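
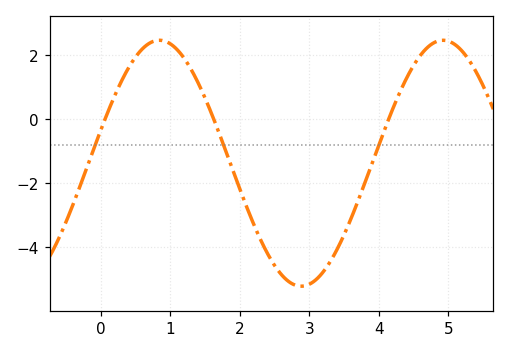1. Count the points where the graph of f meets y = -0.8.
3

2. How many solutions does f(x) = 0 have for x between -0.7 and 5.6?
3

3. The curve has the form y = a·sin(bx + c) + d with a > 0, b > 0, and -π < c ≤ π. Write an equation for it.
y = 3.85sin(1.54x + 0.272) - 1.38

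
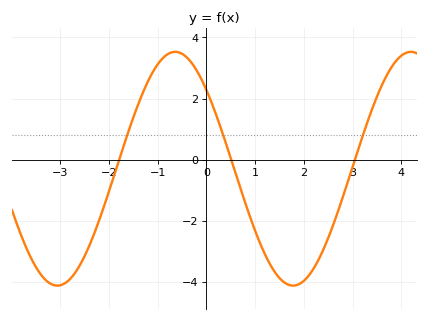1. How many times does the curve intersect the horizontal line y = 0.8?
3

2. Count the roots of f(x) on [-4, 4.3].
3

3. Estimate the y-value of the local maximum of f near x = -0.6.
3.6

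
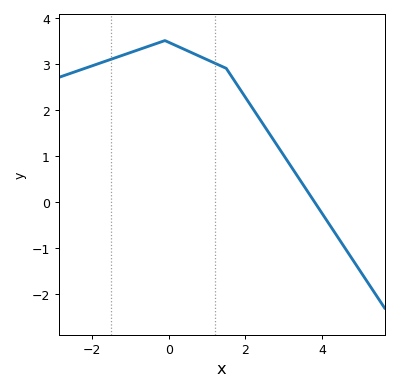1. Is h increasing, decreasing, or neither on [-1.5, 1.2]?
neither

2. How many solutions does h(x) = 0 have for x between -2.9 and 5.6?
1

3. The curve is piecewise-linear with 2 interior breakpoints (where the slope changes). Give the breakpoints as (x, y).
(-0.1, 3.5); (1.5, 2.9)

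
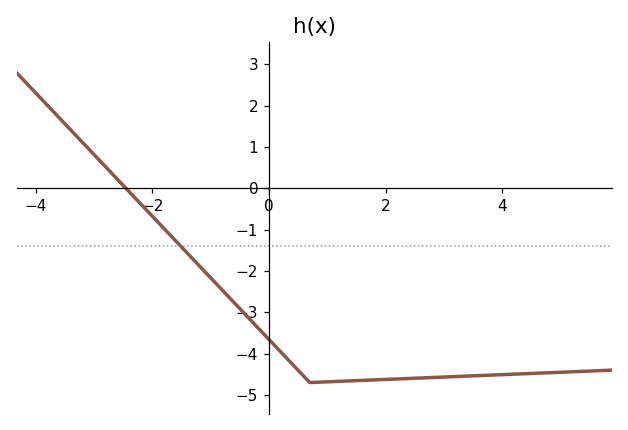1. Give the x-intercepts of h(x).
-2.4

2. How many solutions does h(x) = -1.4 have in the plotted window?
1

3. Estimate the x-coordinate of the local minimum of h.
0.8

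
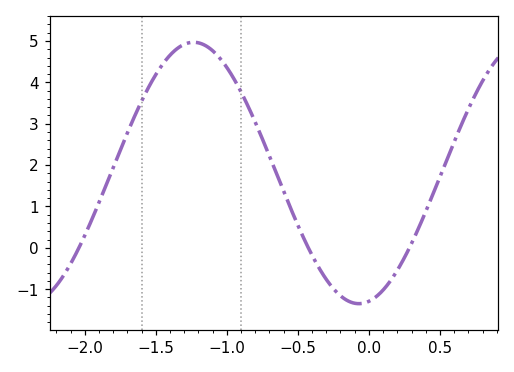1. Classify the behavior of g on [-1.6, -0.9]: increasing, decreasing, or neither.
neither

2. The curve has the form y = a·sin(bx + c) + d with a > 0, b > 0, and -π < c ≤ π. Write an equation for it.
y = 3.16sin(2.7x - 1.4) + 1.81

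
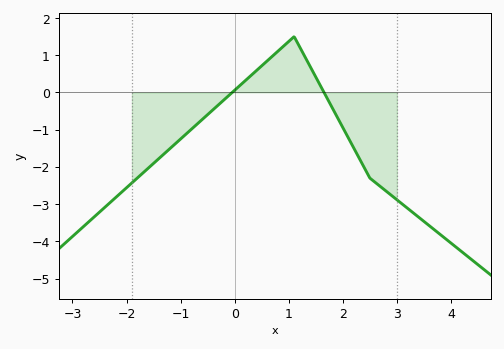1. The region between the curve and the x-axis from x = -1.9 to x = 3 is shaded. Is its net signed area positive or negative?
negative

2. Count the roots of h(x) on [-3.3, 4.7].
2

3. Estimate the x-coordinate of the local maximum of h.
1.1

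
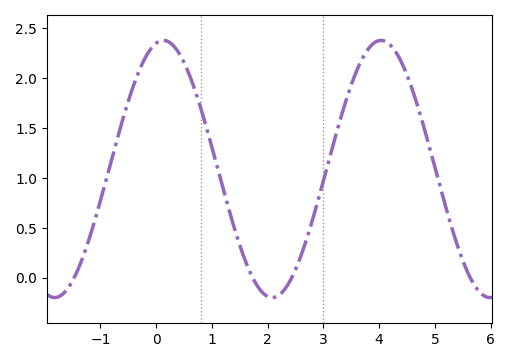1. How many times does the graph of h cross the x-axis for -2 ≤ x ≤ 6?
4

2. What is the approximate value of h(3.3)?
1.6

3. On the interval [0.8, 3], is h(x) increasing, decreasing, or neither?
neither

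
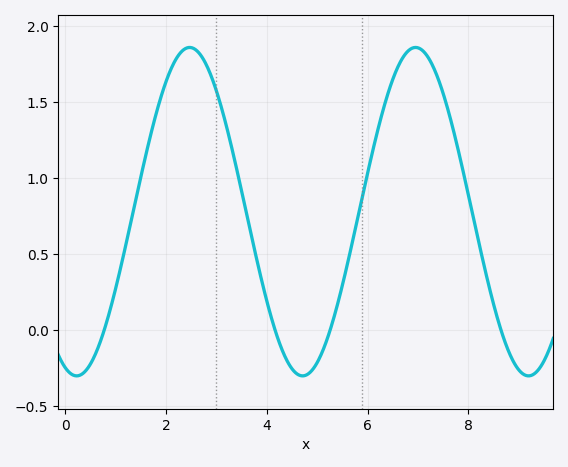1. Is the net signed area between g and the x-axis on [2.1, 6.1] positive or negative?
positive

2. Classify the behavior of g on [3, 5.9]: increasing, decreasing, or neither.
neither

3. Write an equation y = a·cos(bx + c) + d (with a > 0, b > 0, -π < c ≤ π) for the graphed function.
y = 1.08cos(1.4x + 2.8) + 0.78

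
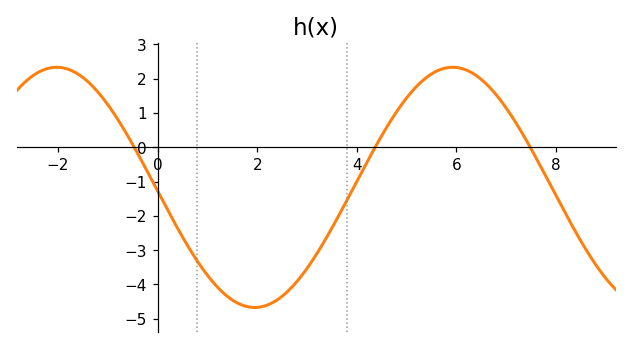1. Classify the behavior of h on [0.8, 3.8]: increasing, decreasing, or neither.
neither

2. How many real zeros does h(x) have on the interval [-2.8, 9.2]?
3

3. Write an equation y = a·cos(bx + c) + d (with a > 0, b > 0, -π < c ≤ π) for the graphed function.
y = 3.5cos(0.79x + 1.6) - 1.17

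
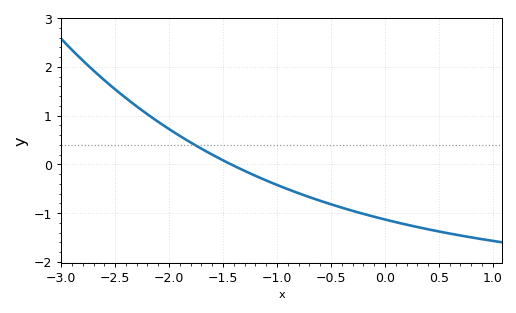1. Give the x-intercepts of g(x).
-1.43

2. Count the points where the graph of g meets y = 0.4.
1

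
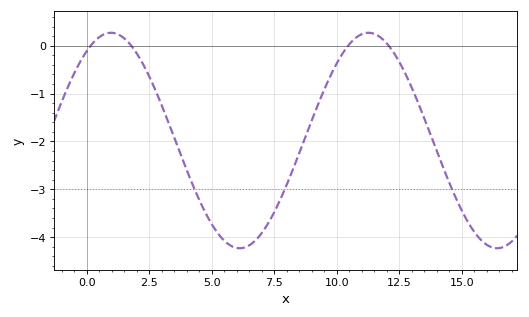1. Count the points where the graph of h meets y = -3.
3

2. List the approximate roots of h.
0, 2, 10.5, 12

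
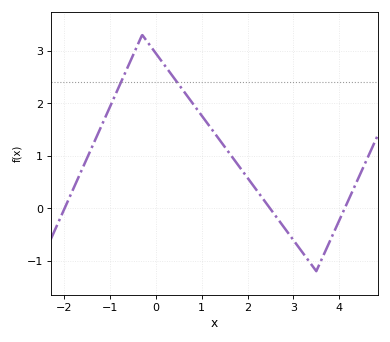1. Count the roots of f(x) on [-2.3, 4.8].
3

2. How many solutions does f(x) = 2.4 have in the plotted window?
2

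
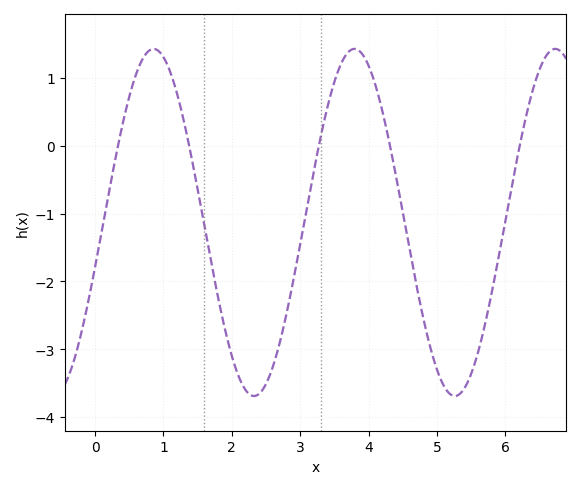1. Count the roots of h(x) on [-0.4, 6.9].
5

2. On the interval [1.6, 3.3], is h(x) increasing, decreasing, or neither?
neither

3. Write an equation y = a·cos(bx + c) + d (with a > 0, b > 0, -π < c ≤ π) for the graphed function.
y = 2.56cos(2.14x - 1.83) - 1.13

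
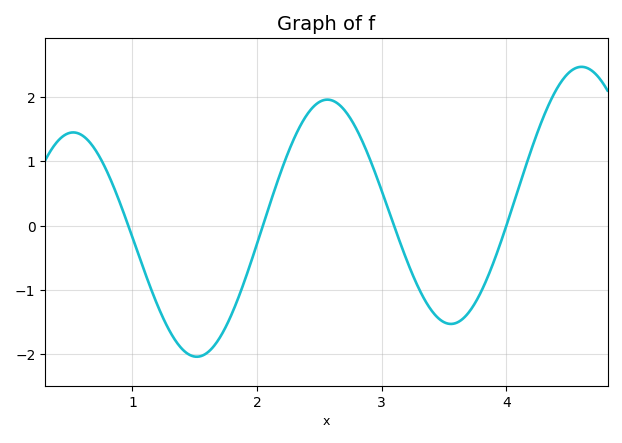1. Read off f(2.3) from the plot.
1.37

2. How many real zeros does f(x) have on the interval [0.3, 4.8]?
4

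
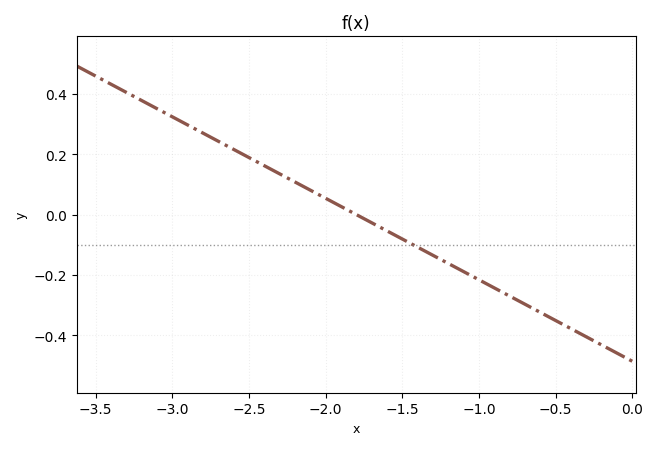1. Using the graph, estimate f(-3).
0.32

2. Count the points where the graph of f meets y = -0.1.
1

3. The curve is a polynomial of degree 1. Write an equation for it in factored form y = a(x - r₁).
y = -0.27(x + 1.8)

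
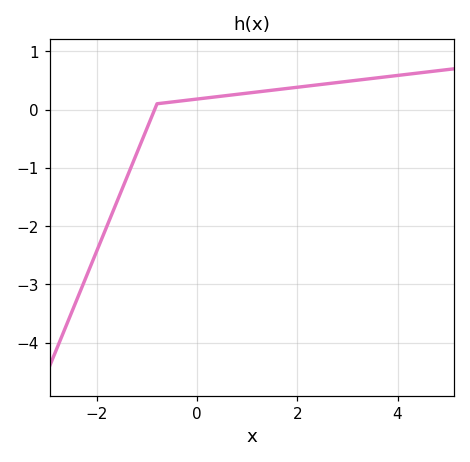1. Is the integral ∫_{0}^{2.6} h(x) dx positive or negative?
positive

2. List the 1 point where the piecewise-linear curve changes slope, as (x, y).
(-0.8, 0.1)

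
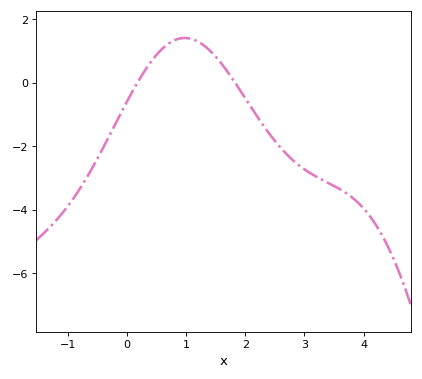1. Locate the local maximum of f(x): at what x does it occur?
1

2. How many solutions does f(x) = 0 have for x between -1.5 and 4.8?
2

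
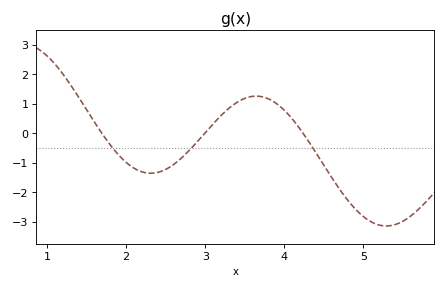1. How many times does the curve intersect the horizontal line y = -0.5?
3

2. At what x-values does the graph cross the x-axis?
1.69, 2.99, 4.24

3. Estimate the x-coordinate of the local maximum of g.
3.65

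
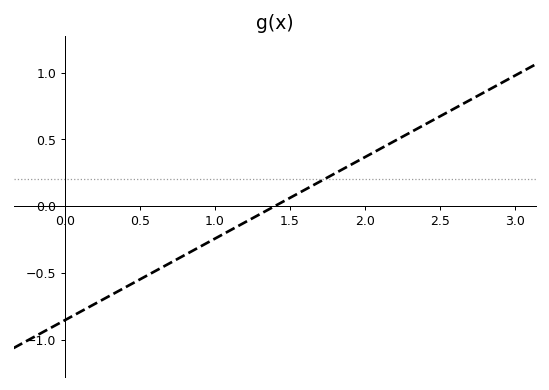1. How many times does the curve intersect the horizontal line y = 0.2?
1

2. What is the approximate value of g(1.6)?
0.122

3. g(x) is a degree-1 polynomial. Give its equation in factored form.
y = 0.61(x - 1.4)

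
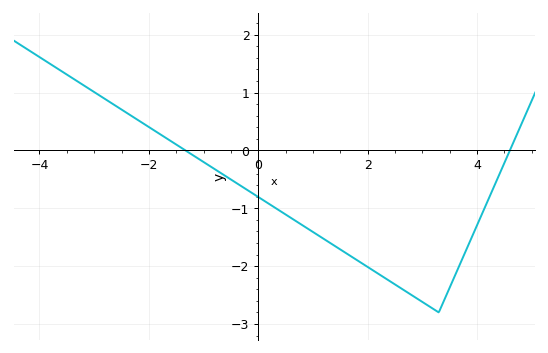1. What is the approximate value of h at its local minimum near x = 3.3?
-2.8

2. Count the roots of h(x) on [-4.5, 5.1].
2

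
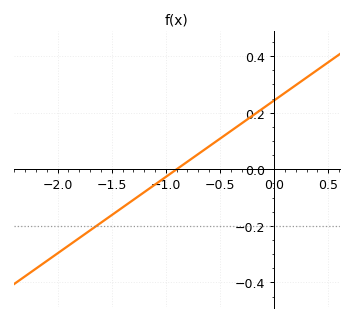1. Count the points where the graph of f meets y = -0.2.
1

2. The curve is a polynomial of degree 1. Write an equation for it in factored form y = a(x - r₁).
y = 0.27(x + 0.9)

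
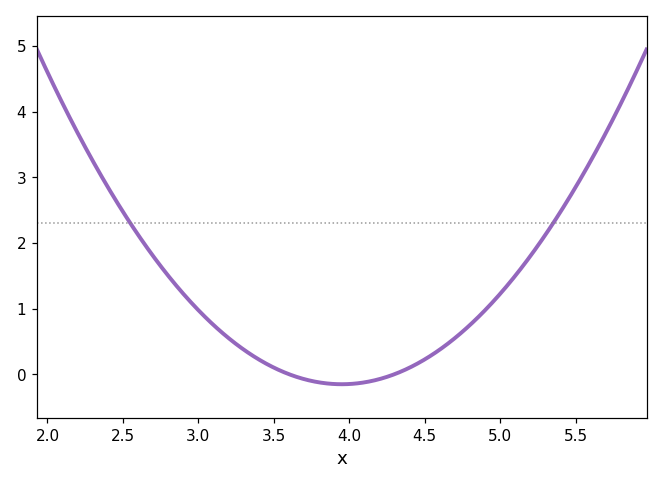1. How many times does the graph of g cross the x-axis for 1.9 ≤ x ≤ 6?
2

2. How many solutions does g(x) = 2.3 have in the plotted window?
2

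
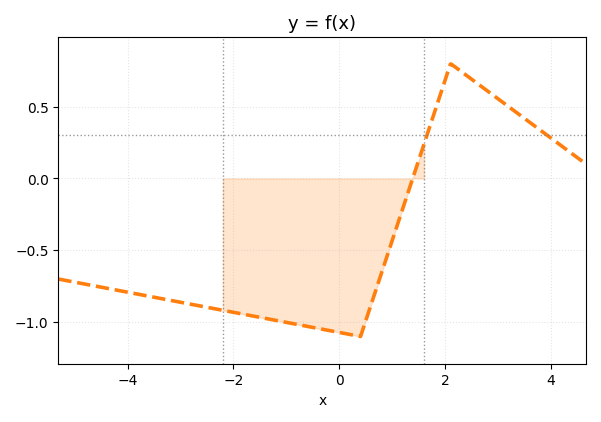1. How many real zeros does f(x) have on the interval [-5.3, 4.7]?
1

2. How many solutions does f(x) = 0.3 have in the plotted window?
2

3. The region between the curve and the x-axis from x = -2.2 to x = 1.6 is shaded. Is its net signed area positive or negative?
negative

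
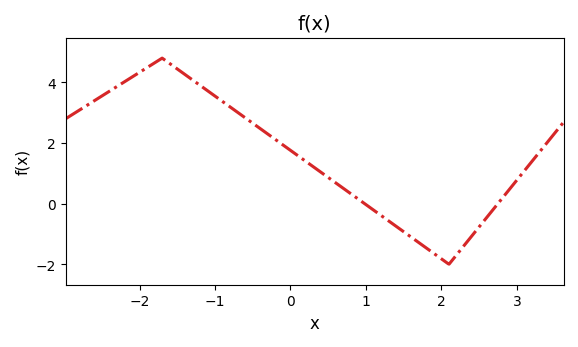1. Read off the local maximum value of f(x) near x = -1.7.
4.8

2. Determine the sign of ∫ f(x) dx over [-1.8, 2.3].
positive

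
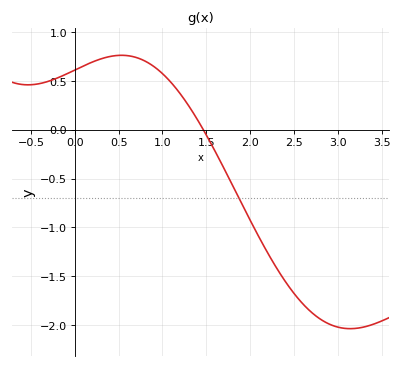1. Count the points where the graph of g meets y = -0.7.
1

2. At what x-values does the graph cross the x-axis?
1.47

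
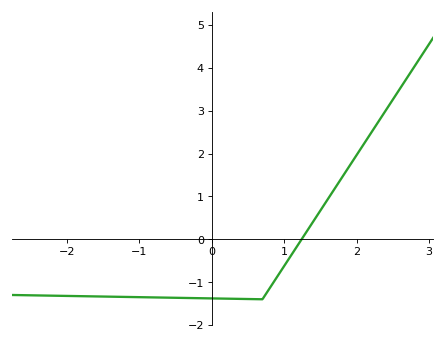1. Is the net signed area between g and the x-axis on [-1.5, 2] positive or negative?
negative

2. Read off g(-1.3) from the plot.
-1.34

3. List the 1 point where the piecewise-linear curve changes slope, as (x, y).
(0.7, -1.4)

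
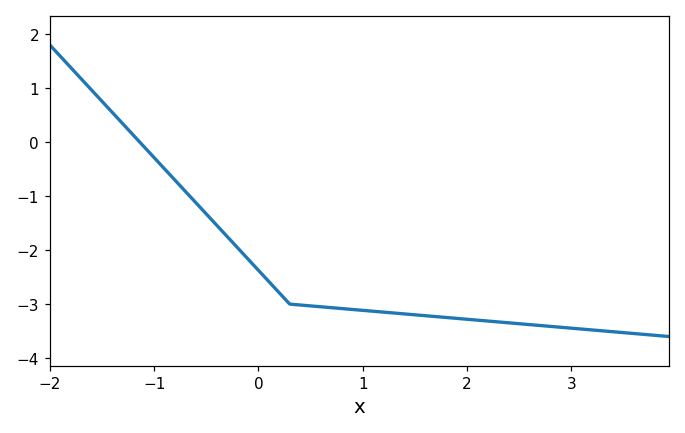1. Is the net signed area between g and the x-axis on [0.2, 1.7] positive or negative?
negative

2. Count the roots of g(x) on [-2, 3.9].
1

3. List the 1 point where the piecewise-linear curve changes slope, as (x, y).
(0.3, -3)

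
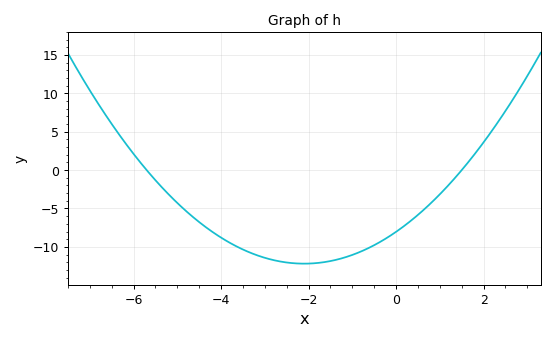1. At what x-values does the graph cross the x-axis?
-5.6, 1.4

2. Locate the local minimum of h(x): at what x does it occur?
-2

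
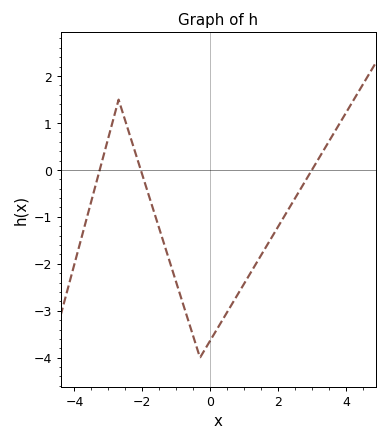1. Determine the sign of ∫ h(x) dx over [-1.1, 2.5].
negative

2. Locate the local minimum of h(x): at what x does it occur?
-0.3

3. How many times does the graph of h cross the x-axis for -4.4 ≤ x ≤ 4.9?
3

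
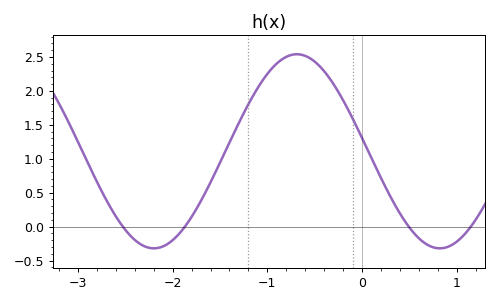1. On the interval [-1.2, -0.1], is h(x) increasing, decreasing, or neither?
neither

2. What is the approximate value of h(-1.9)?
-0.05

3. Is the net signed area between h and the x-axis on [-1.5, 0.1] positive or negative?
positive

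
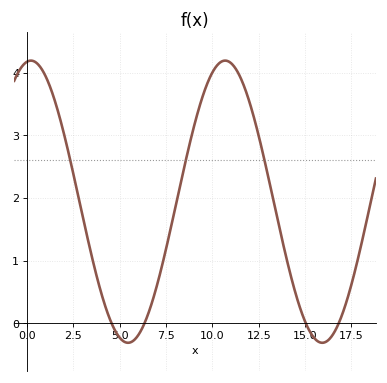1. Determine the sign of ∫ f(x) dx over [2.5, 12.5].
positive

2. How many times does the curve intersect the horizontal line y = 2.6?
3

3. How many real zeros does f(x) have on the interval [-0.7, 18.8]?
4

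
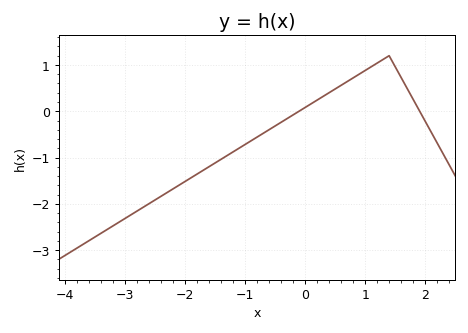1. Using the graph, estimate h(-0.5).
-0.319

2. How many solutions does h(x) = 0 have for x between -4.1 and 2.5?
2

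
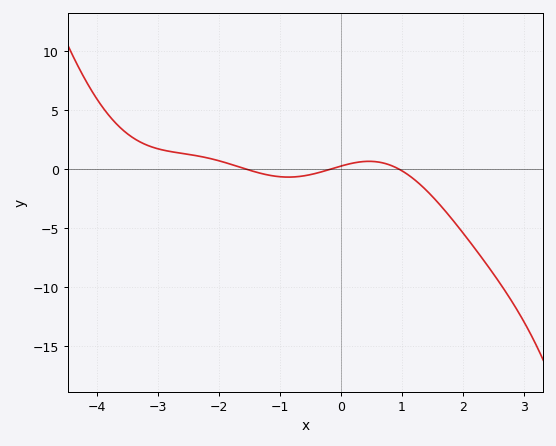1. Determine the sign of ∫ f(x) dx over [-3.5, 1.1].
positive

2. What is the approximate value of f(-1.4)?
0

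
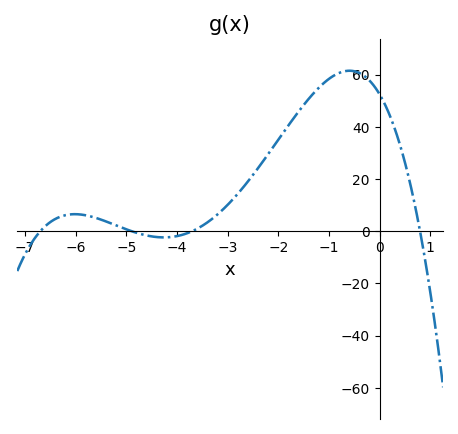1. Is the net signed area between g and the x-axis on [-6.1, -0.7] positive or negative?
positive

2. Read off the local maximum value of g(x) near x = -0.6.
61.5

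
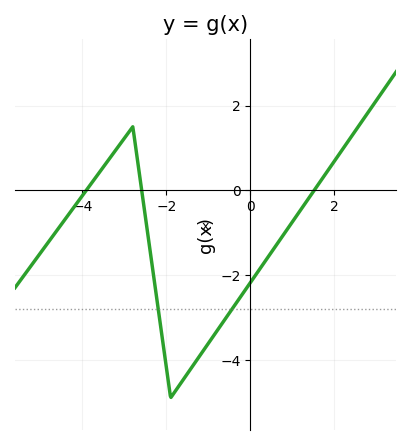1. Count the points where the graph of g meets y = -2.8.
2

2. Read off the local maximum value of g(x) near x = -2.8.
1.4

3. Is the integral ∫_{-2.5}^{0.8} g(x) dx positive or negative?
negative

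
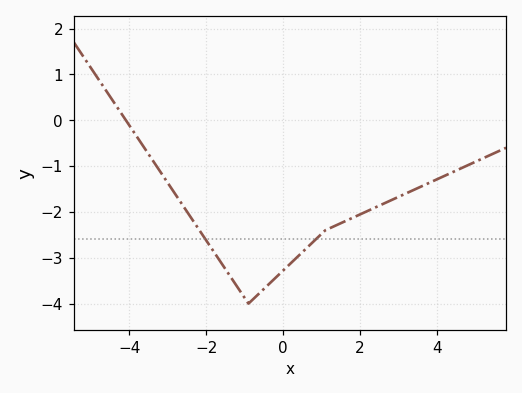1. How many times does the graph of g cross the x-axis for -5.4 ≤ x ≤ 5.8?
1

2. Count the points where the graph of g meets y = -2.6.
2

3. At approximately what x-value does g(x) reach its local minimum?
-1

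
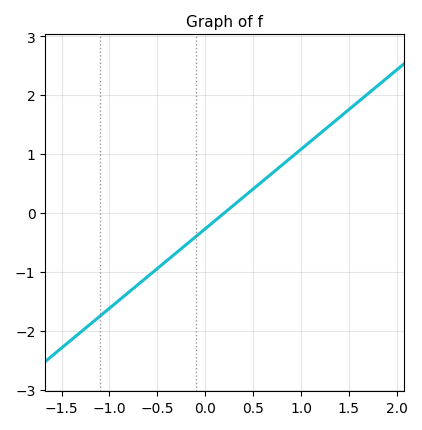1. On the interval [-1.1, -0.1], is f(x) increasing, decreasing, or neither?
increasing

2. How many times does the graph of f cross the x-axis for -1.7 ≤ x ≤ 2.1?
1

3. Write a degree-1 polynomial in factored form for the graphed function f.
y = 1.35(x - 0.2)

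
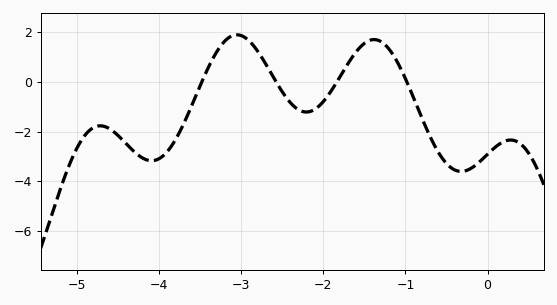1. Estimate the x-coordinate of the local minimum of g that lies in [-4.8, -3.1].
-4.09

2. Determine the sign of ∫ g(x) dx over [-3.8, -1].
positive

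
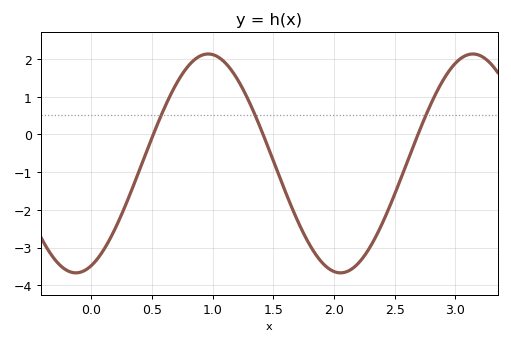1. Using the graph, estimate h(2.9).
1.44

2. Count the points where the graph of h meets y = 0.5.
3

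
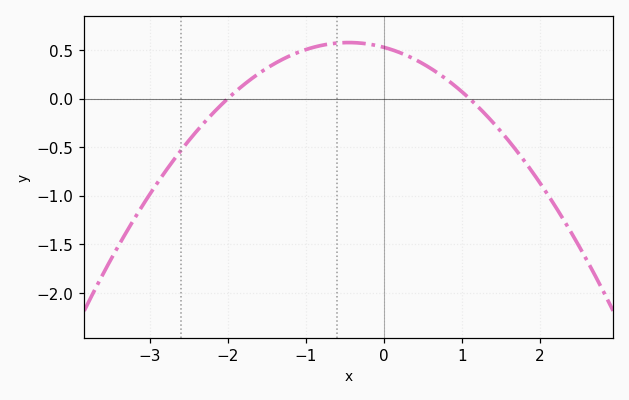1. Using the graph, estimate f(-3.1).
-1.11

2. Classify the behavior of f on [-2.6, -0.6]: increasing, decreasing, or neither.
increasing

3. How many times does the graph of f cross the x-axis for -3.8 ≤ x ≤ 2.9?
2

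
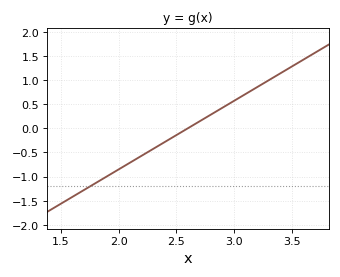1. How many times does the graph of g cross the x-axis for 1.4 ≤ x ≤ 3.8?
1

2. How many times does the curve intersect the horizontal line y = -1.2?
1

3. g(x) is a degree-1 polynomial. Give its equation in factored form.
y = 1.42(x - 2.6)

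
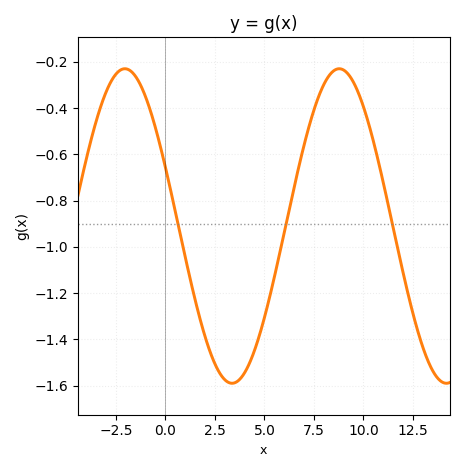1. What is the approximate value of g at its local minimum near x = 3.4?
-1.58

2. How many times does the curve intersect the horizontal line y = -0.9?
3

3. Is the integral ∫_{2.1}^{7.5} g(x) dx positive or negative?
negative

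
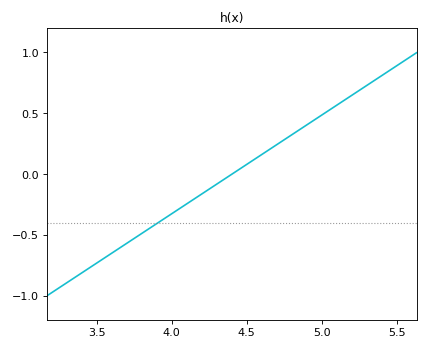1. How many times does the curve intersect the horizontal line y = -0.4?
1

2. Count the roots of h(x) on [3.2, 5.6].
1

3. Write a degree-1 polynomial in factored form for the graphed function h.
y = 0.81(x - 4.4)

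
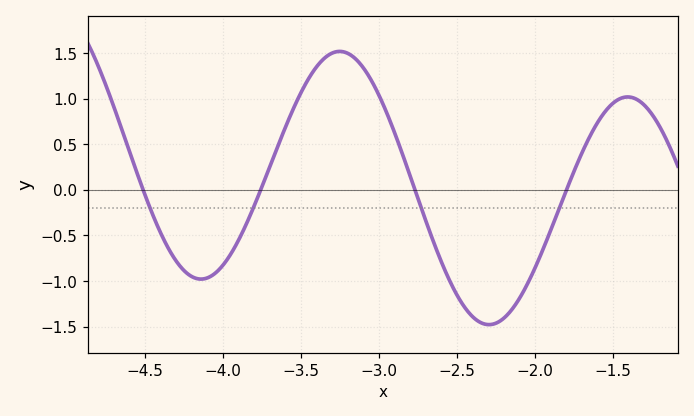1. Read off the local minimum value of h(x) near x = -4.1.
-1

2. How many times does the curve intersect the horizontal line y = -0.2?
4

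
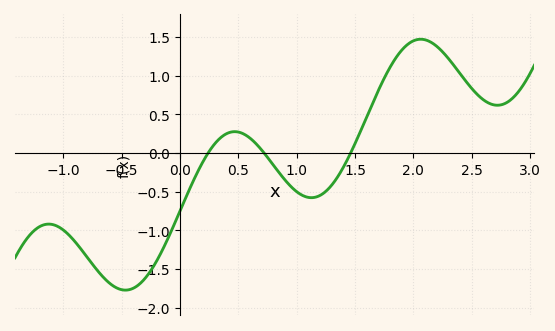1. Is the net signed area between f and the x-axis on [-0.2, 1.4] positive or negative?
negative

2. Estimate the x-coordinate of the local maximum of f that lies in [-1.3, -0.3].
-1.13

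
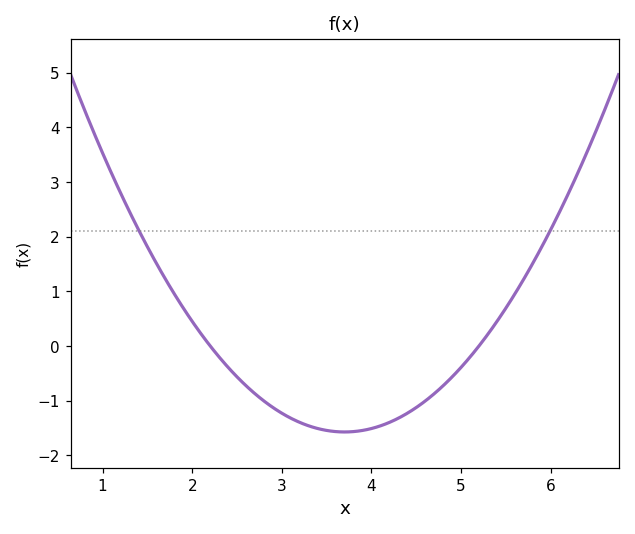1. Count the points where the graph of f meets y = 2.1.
2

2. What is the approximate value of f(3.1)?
-1.32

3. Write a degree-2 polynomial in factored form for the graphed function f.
y = 0.7(x - 2.2)(x - 5.2)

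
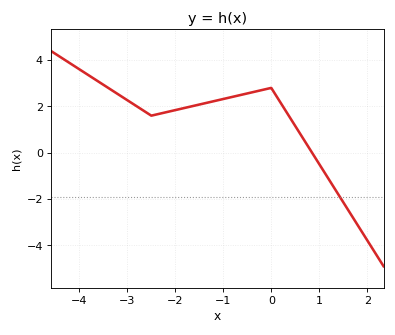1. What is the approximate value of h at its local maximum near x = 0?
2.8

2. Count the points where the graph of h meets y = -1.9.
1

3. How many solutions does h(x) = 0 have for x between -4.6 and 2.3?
1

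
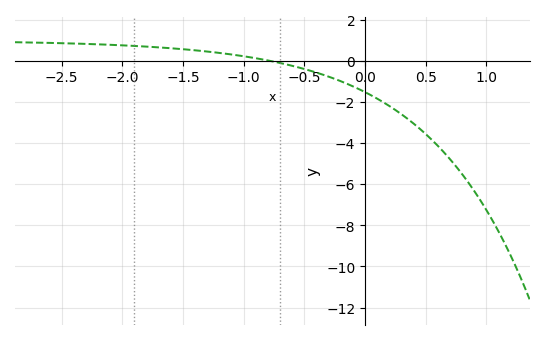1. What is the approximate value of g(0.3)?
-2.6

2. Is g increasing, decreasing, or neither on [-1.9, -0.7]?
decreasing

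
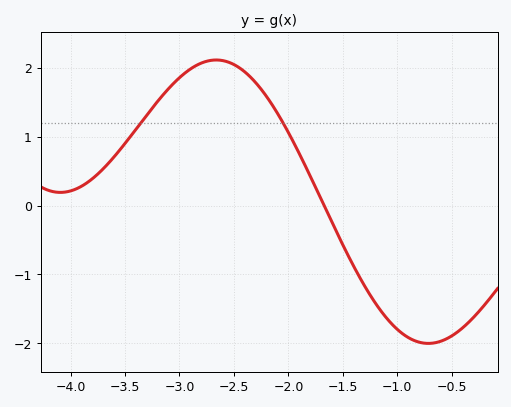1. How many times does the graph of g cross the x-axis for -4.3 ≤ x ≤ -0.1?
1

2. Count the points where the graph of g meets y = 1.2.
2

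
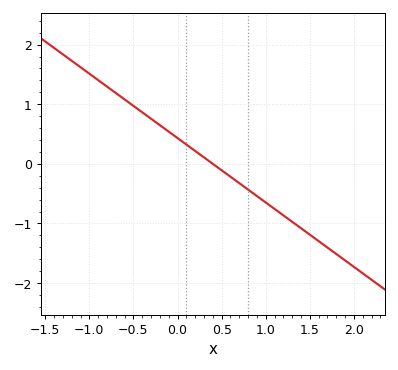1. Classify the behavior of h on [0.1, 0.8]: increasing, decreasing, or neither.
decreasing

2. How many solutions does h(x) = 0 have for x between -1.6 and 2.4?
1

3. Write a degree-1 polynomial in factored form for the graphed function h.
y = -1.08(x - 0.4)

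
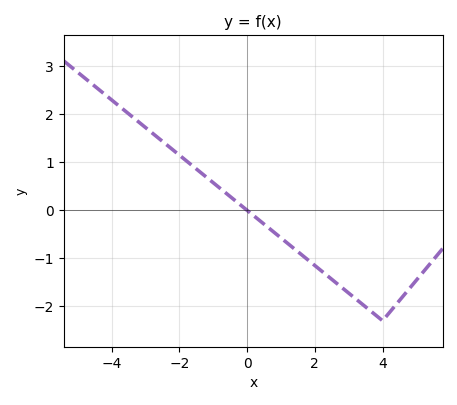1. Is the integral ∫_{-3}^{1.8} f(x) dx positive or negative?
positive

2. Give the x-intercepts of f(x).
0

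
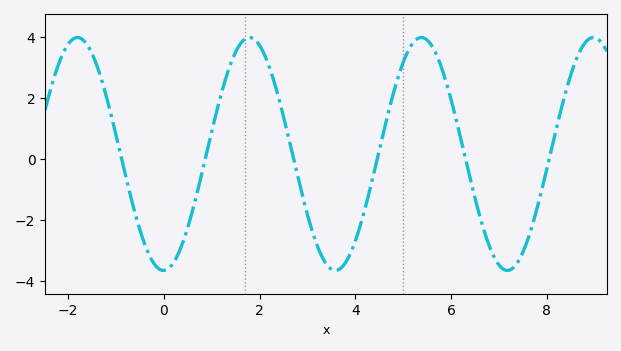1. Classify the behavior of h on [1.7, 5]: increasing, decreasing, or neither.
neither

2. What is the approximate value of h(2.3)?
2.6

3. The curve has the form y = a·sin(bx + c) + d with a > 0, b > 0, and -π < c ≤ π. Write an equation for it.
y = 3.81sin(1.8x - 1.6) + 0.16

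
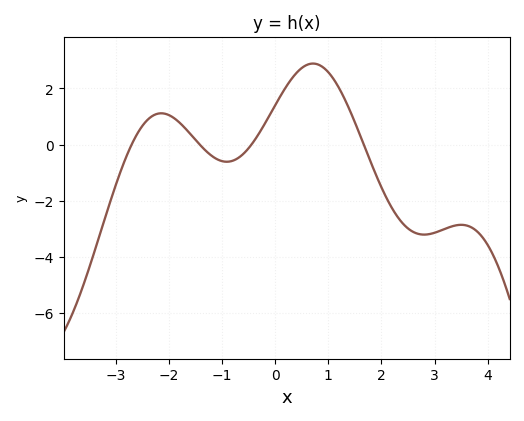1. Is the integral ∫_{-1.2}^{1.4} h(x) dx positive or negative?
positive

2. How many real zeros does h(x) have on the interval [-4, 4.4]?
4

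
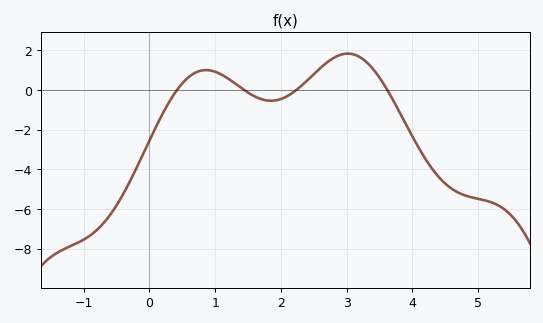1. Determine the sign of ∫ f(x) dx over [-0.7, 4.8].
negative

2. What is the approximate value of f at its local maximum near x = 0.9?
1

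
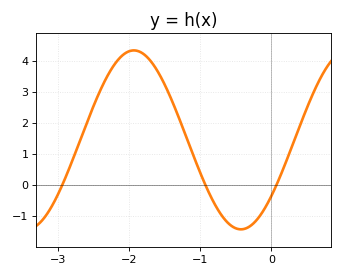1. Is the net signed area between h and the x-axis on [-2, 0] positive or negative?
positive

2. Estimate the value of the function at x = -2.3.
3.52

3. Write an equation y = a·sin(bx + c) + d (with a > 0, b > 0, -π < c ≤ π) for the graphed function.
y = 2.88sin(2.09x - 0.68) + 1.46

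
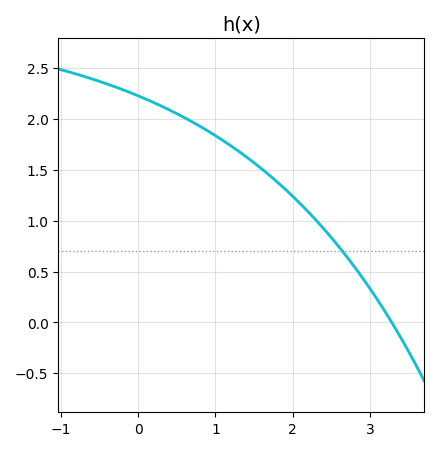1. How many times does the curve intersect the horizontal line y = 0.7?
1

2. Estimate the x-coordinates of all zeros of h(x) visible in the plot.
3.28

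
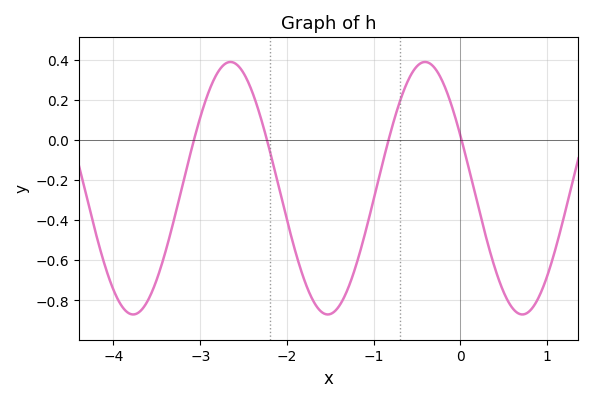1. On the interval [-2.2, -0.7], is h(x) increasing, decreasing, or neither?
neither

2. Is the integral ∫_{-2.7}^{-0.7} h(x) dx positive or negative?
negative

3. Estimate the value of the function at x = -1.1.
-0.467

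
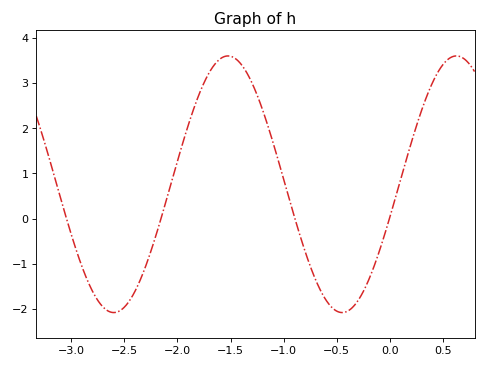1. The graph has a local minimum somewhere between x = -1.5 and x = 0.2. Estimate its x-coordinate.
-0.449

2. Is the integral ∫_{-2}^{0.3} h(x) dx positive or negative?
positive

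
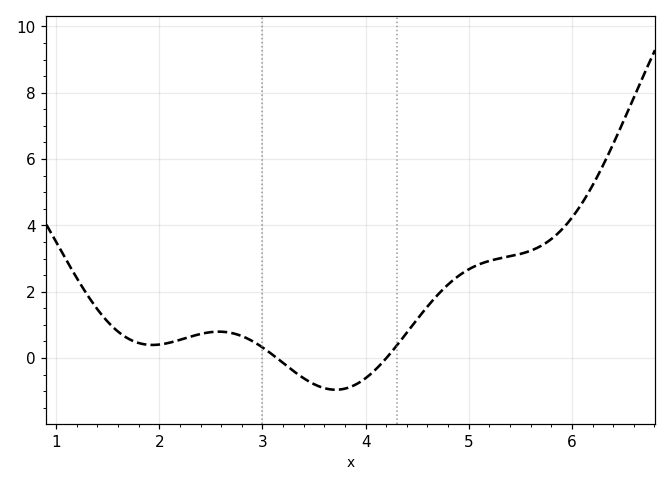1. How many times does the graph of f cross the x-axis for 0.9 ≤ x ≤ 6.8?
2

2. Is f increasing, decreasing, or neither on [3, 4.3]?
neither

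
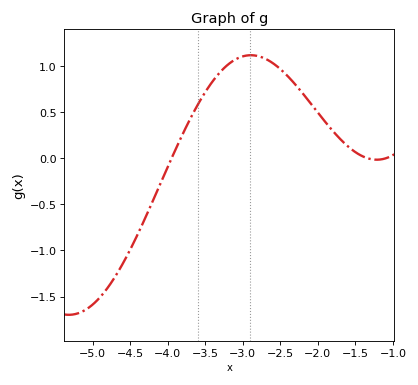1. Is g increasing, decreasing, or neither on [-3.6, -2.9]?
increasing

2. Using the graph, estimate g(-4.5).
-0.989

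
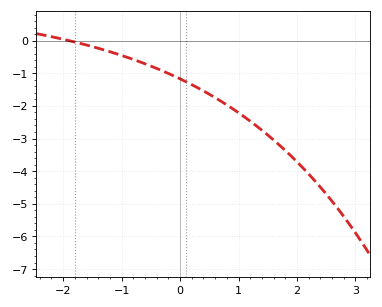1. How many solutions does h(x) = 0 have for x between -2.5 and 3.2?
1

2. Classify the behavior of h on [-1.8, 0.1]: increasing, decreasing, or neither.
decreasing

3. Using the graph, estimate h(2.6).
-4.9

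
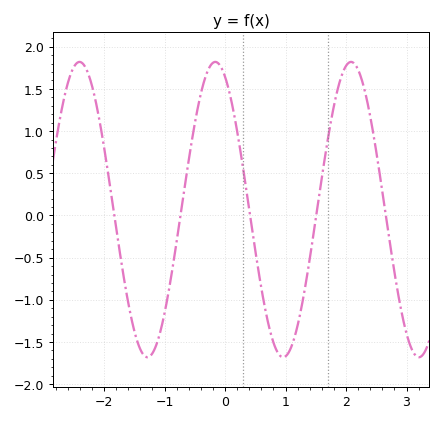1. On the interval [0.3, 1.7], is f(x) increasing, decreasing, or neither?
neither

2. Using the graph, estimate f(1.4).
-0.5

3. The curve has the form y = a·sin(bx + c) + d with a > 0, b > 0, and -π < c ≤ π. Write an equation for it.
y = 1.75sin(2.8x + 2) + 0.07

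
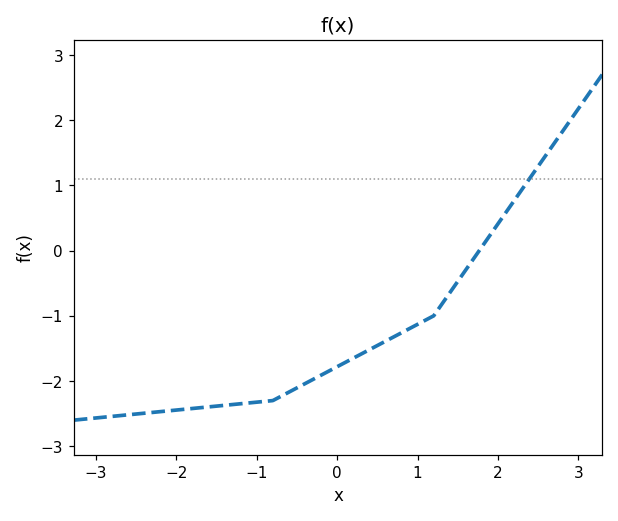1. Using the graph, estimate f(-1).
-2.32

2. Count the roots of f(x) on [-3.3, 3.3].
1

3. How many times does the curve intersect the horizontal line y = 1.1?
1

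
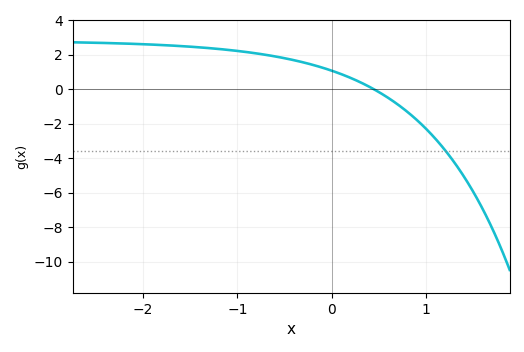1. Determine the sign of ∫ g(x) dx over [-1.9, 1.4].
positive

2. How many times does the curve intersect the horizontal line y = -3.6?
1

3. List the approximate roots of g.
0.4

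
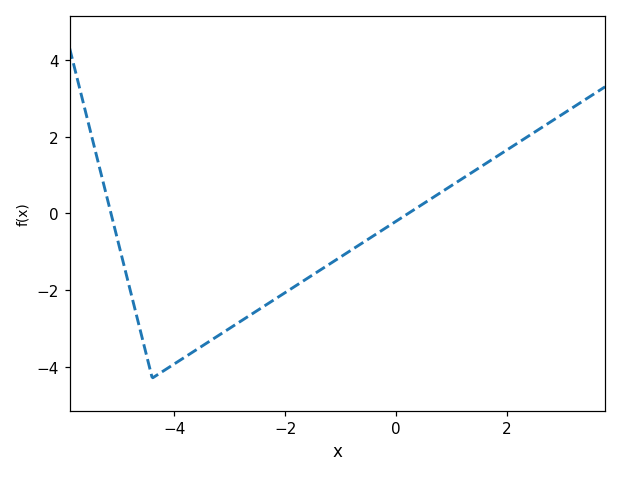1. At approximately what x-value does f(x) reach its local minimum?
-4.4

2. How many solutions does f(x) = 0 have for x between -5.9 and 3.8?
2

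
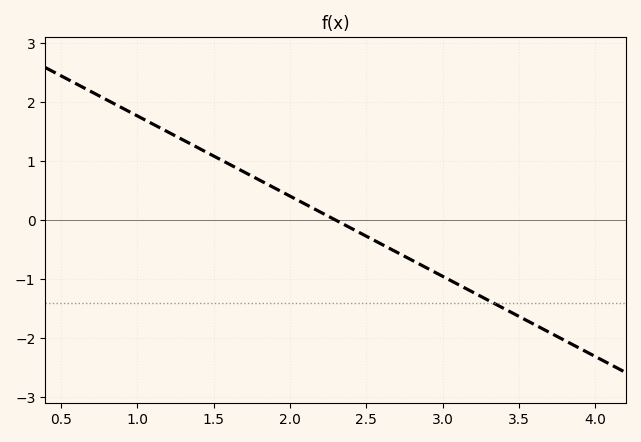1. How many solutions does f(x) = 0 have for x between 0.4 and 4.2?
1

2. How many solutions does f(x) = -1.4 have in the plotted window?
1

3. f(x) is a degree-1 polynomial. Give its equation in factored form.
y = -1.36(x - 2.3)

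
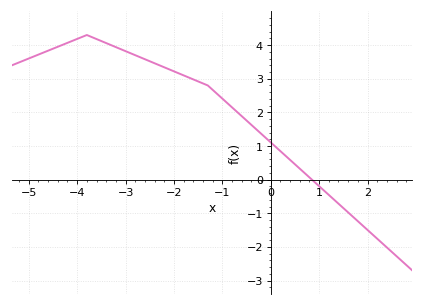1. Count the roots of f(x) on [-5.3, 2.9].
1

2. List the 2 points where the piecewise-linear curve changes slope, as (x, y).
(-3.8, 4.3); (-1.3, 2.8)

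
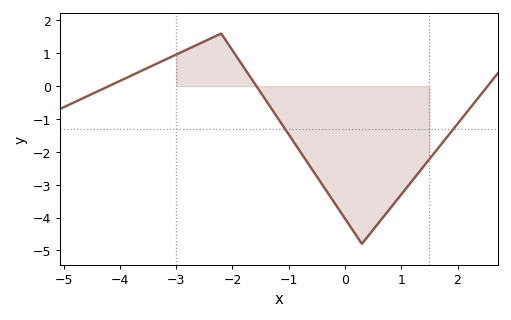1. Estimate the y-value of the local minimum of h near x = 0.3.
-4.8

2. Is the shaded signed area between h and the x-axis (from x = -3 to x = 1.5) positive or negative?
negative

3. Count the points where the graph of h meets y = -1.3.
2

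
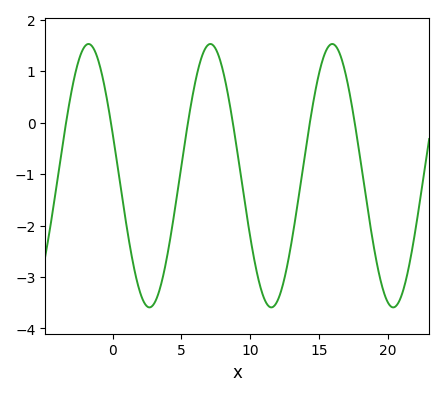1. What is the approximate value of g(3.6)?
-3.1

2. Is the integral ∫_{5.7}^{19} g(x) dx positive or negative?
negative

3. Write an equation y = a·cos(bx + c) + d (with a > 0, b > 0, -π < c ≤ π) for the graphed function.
y = 2.56cos(0.71x + 1.2) - 1.03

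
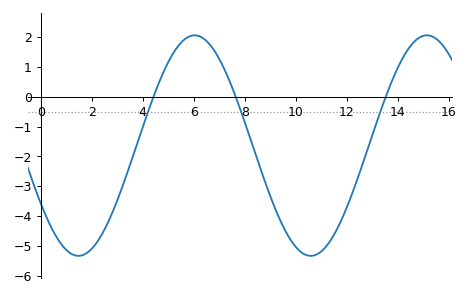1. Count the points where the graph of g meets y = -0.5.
3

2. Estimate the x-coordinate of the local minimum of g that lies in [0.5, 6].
1.48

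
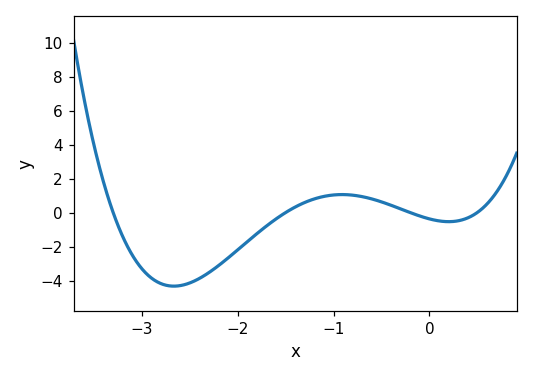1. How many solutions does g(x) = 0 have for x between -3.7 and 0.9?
4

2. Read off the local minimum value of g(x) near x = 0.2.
-0.6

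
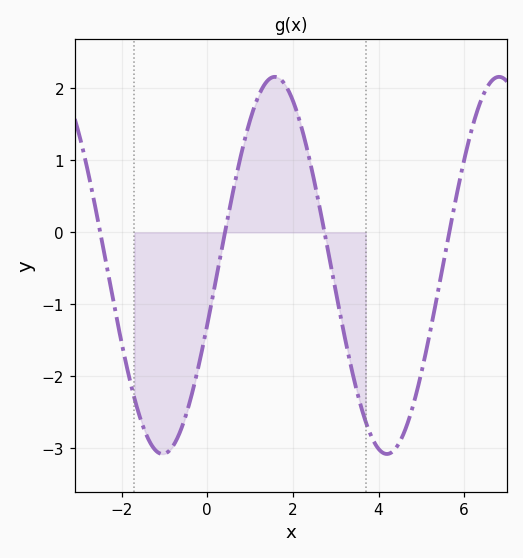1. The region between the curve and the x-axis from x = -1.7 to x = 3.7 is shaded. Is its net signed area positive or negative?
negative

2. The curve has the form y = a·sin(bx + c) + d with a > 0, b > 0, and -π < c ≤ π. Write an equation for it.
y = 2.62sin(1.2x - 0.32) - 0.46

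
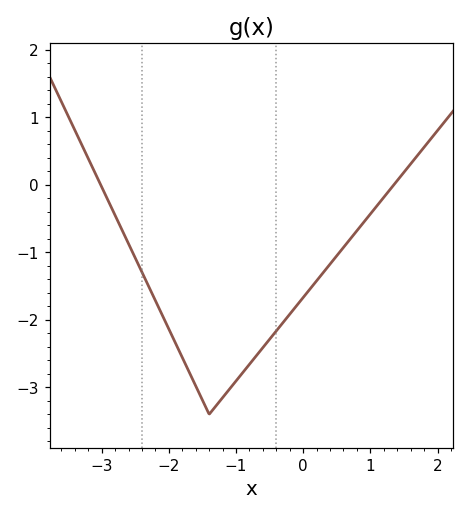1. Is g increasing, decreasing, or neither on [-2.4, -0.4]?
neither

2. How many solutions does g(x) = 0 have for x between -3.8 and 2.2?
2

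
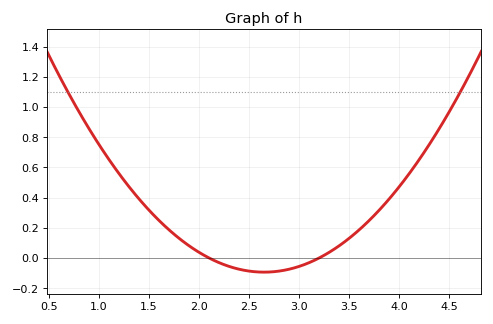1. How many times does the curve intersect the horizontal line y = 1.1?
2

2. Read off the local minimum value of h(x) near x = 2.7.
-0.1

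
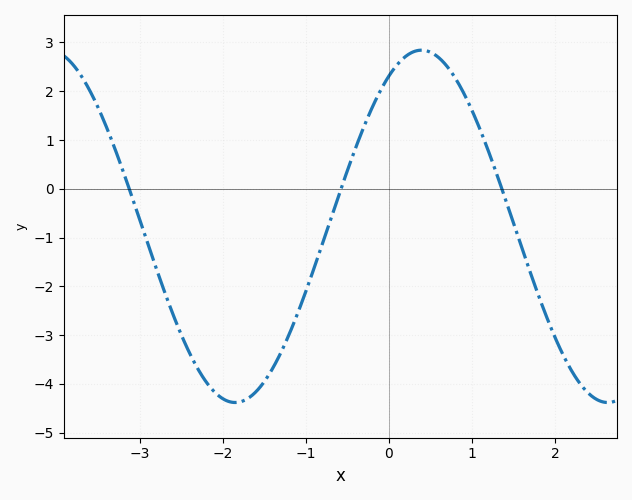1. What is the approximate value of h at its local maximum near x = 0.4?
2.84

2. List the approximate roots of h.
-3.13, -0.576, 1.36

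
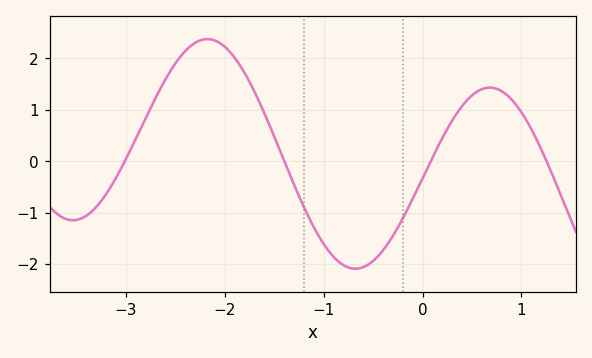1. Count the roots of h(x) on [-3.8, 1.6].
4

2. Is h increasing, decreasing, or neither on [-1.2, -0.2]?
neither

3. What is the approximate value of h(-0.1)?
-0.731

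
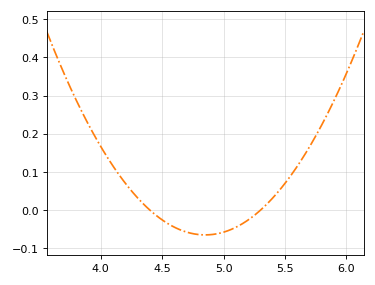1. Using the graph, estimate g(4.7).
-0.058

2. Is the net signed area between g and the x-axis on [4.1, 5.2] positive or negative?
negative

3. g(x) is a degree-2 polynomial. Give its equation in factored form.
y = 0.32(x - 4.4)(x - 5.3)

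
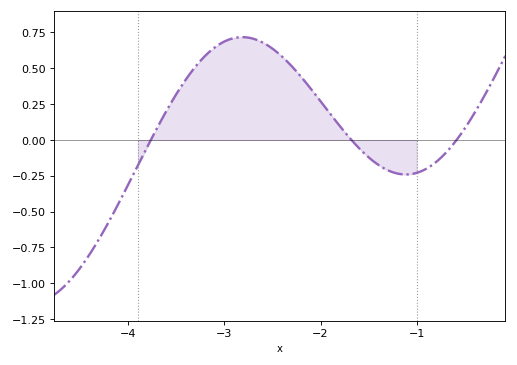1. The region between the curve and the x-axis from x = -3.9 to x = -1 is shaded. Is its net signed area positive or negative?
positive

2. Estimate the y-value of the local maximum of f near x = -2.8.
0.7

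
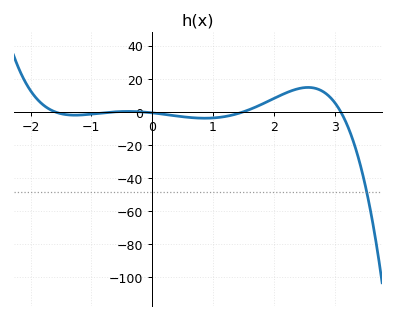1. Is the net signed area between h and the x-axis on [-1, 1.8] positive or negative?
negative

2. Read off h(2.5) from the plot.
14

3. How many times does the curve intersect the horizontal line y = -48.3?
1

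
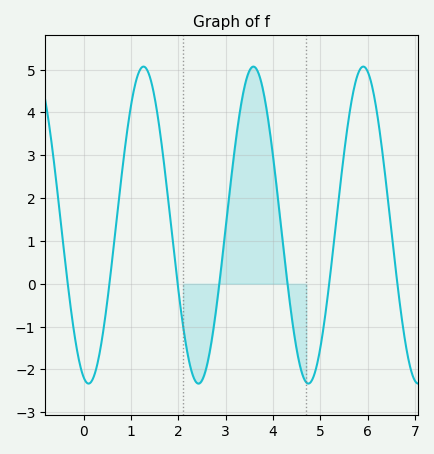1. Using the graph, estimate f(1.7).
2.79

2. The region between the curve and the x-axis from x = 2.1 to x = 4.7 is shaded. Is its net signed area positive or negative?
positive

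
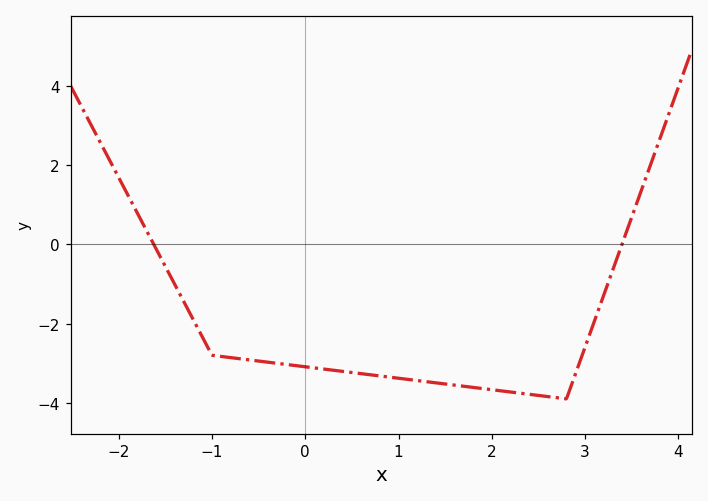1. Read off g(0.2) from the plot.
-3.2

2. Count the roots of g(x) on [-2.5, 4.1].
2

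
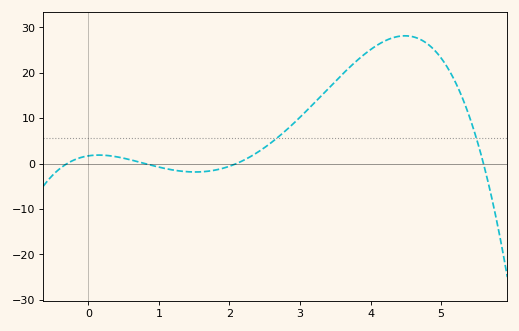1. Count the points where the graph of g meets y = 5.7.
2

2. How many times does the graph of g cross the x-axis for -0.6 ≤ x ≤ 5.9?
4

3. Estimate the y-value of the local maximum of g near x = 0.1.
1.87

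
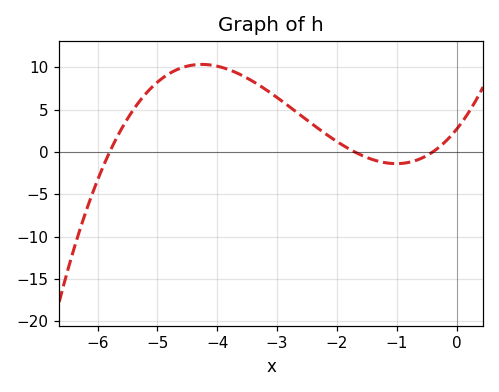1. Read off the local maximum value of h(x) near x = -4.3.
10.5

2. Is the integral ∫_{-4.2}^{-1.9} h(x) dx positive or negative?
positive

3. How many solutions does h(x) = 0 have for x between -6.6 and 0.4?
3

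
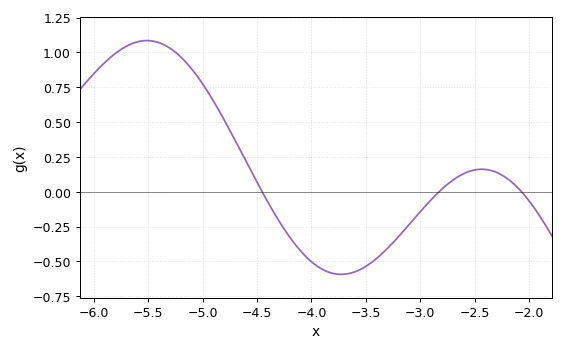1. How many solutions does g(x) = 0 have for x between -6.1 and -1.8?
3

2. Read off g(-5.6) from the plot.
1.08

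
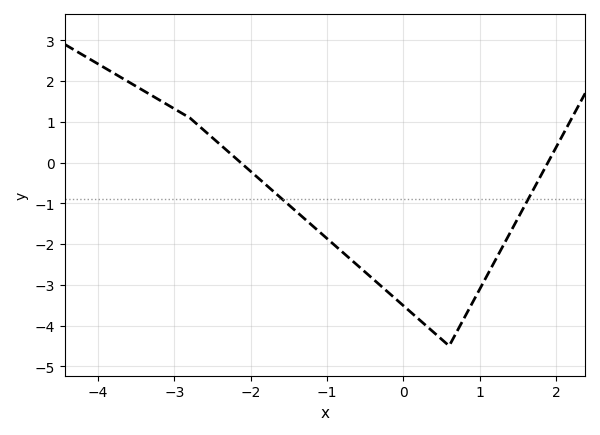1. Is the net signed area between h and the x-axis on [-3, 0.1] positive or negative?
negative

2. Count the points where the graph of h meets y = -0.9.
2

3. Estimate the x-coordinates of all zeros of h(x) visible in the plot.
-2.13, 1.89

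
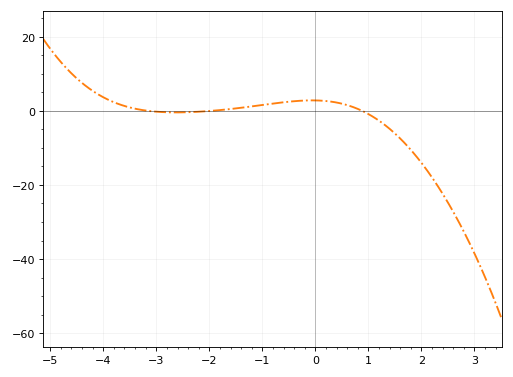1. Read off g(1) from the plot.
-0.882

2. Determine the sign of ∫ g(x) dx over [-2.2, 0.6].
positive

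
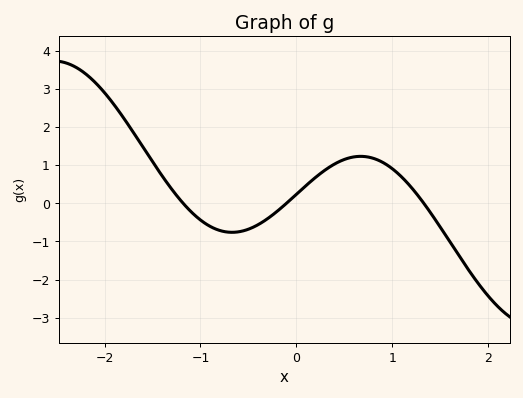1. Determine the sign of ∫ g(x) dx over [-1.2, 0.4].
negative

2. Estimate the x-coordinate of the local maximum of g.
0.671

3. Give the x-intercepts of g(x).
-1.18, -0.103, 1.33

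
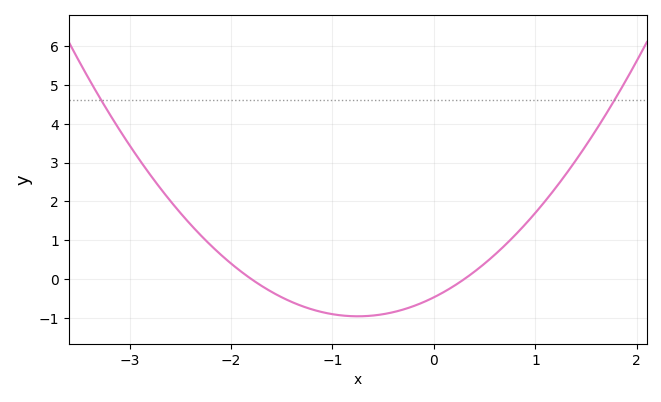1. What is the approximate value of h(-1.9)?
0.191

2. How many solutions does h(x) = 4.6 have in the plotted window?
2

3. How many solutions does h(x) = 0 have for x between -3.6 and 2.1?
2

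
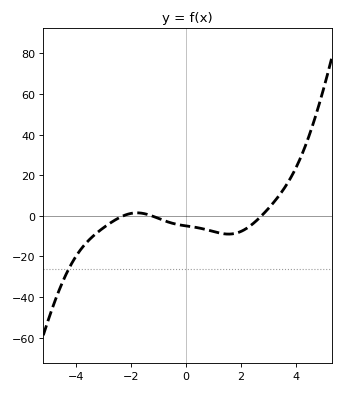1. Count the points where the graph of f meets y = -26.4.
1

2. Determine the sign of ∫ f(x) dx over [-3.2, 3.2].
negative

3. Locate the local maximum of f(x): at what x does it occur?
-1.79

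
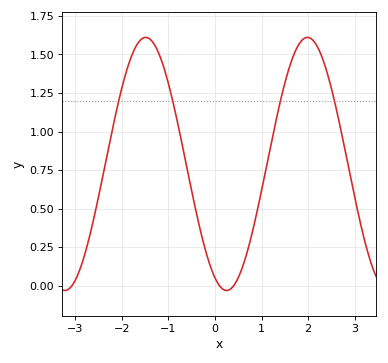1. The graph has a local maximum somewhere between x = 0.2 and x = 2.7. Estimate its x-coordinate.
2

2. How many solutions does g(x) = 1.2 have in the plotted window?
4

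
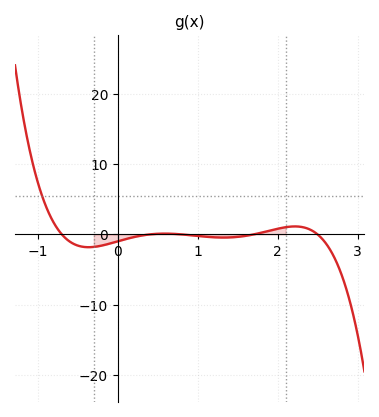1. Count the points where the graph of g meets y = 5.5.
1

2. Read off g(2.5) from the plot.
0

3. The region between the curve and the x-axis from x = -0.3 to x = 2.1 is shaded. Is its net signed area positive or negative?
negative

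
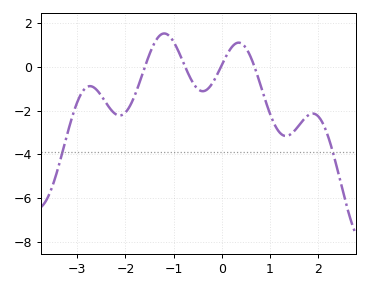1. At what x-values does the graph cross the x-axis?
-1.6, -0.758, -0.017, 0.683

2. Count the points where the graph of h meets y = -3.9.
2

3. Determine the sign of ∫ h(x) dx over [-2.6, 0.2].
negative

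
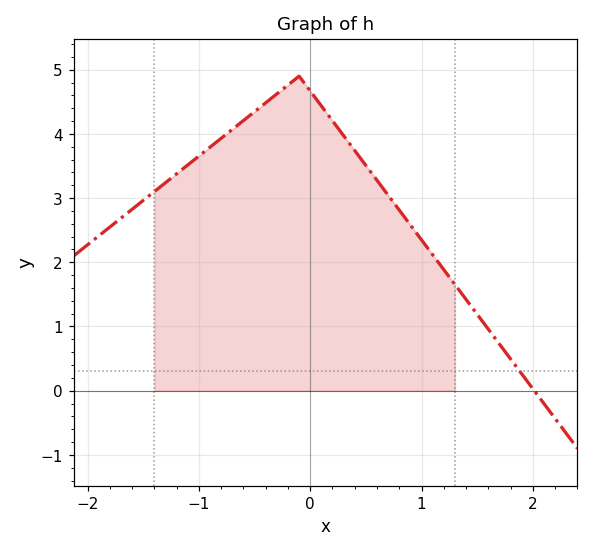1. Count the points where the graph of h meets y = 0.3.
1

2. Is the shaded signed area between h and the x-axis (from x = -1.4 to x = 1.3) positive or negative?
positive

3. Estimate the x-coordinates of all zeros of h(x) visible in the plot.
2.01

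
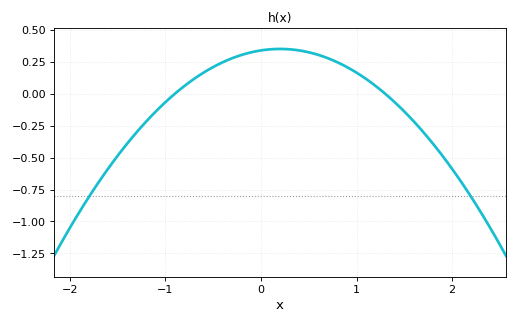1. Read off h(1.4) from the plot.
-0.06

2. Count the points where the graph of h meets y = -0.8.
2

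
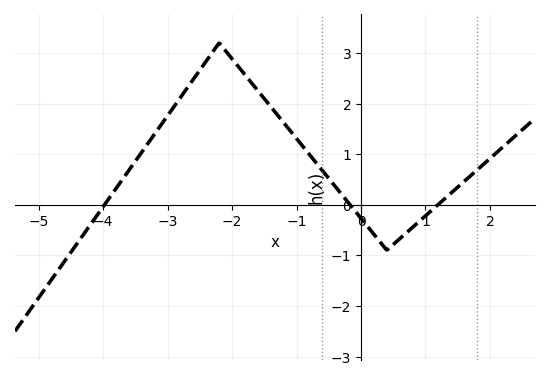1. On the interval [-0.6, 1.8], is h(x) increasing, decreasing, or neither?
neither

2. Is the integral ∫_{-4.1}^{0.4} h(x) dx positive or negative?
positive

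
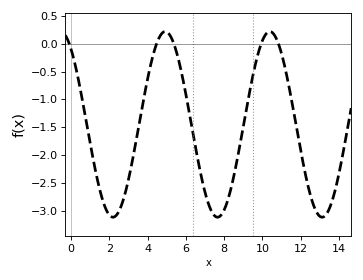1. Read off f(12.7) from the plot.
-2.93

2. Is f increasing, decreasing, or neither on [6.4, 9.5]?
neither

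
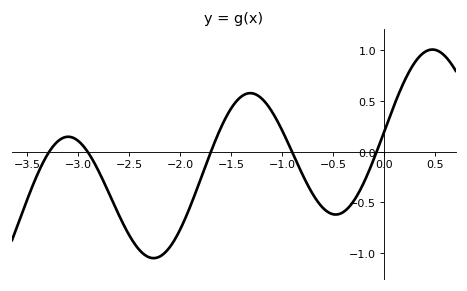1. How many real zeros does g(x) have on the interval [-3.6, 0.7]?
5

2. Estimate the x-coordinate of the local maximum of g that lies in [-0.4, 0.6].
0.475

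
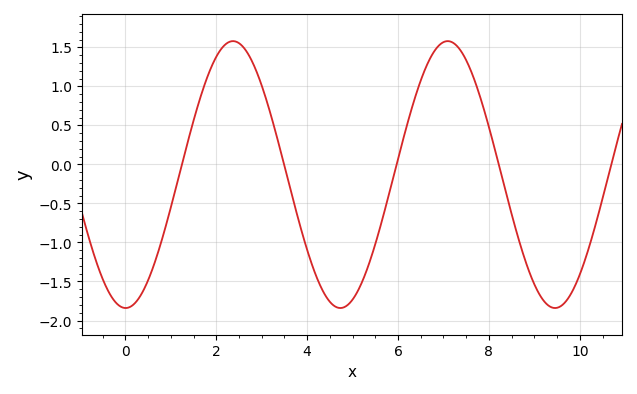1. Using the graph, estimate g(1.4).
0.35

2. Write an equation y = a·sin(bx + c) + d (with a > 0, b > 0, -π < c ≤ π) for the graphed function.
y = 1.71sin(1.3x - 1.6) - 0.13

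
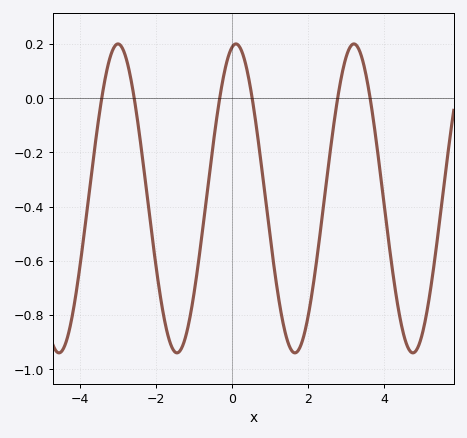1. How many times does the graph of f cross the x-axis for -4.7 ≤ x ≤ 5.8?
6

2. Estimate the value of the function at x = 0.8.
-0.28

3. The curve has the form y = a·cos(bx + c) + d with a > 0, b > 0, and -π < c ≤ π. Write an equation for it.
y = 0.57cos(2x - 0.21) - 0.37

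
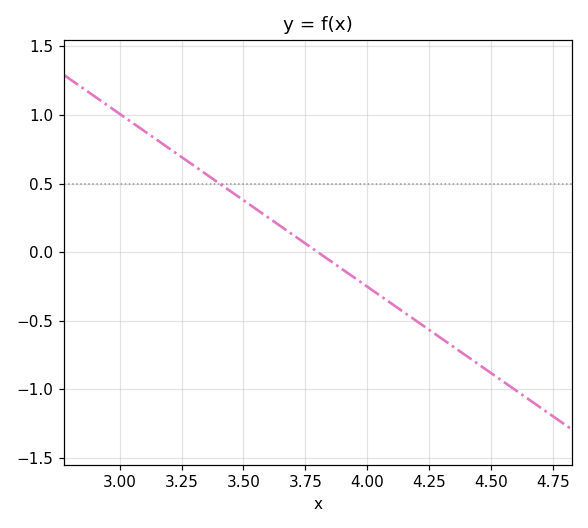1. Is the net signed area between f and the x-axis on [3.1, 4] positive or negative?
positive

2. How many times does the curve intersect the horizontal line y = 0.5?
1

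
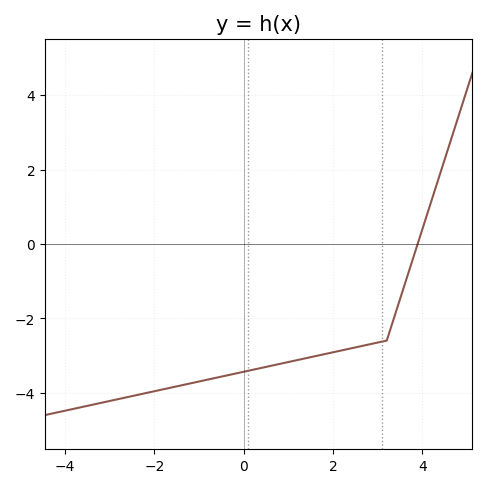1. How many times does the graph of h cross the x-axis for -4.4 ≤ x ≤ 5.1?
1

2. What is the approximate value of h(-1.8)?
-4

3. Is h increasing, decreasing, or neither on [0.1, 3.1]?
increasing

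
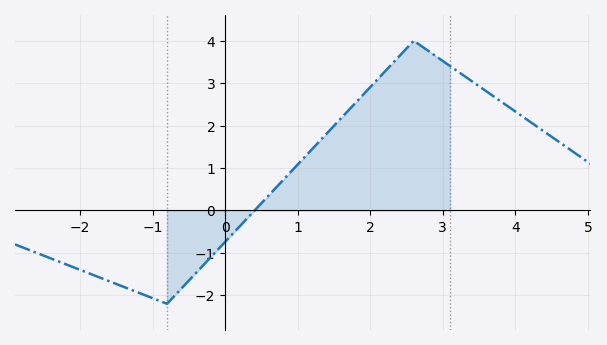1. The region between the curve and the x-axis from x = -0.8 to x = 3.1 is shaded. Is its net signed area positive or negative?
positive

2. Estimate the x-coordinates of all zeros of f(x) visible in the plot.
0.406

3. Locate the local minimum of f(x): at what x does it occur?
-0.802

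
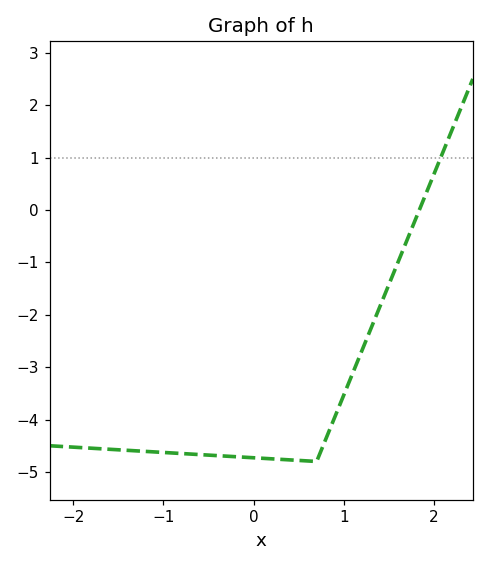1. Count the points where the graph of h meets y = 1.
1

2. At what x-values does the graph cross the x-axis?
1.84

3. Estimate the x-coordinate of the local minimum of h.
0.698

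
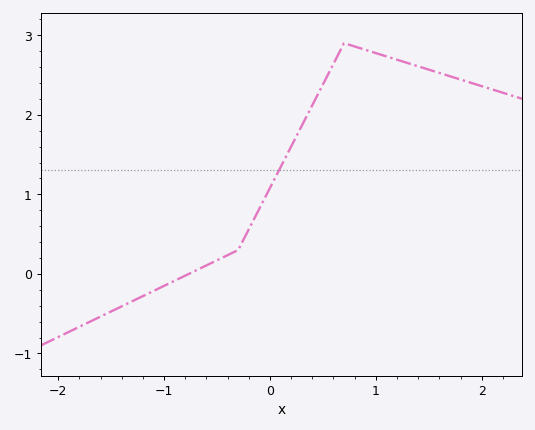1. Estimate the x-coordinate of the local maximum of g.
0.701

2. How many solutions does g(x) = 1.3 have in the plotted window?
1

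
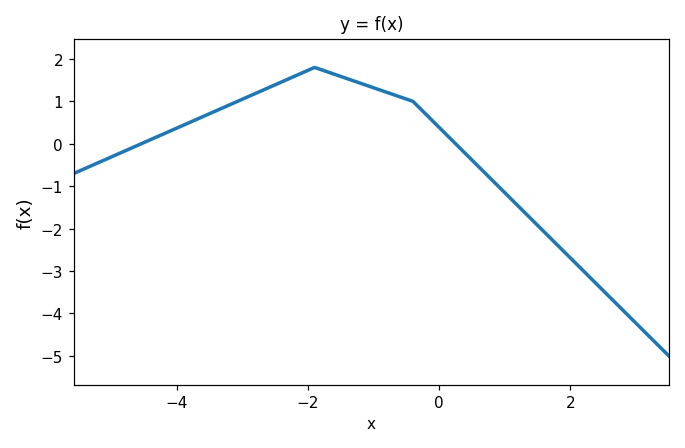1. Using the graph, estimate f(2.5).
-3.46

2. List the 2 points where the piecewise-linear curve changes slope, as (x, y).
(-1.9, 1.8); (-0.4, 1)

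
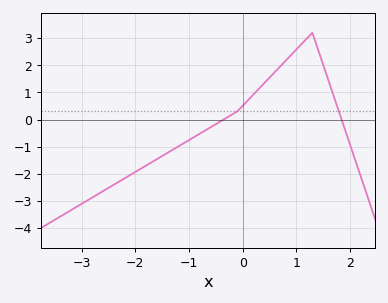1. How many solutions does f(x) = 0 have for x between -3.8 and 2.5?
2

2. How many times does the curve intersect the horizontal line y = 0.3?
2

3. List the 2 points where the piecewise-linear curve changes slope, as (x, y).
(-0.1, 0.3); (1.3, 3.2)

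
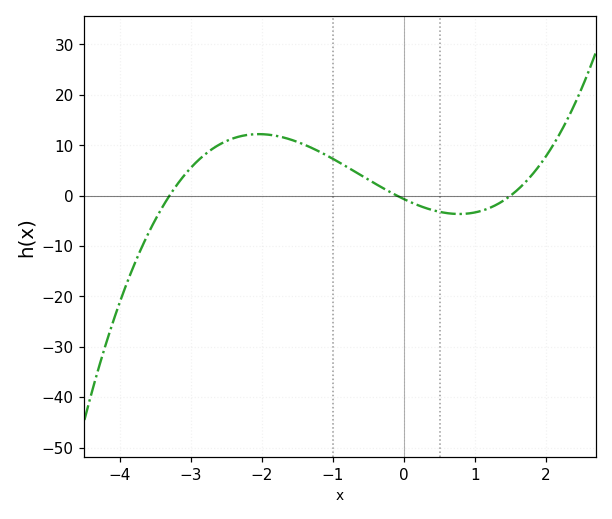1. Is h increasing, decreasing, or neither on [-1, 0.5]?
decreasing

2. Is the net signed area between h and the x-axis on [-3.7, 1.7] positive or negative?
positive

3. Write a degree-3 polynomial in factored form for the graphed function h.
y = 1.41(x + 3.3)(x + 0.1)(x - 1.5)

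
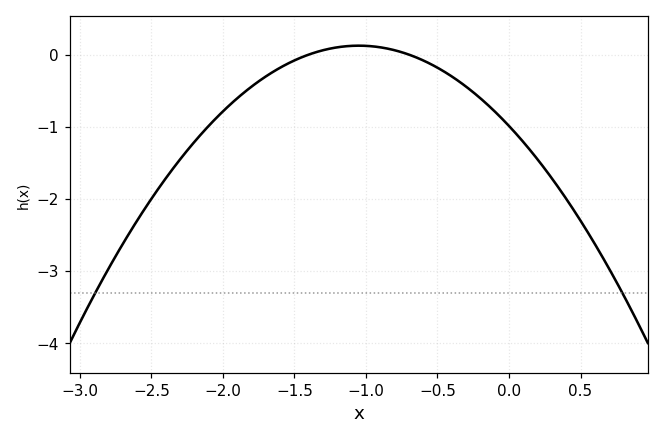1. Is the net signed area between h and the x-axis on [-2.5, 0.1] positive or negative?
negative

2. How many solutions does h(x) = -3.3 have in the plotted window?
2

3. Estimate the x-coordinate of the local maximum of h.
-1.05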